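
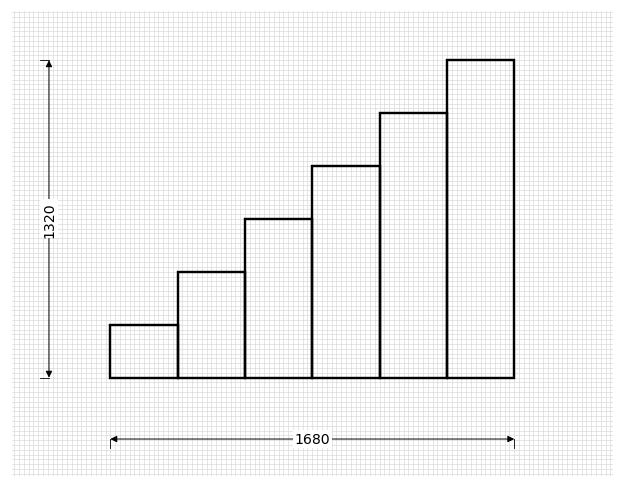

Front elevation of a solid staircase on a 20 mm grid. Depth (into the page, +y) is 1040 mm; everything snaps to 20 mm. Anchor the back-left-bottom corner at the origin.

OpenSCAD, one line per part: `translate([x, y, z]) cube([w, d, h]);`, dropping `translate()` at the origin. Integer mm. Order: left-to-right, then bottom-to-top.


cube([280, 1040, 220]);
translate([280, 0, 0]) cube([280, 1040, 440]);
translate([560, 0, 0]) cube([280, 1040, 660]);
translate([840, 0, 0]) cube([280, 1040, 880]);
translate([1120, 0, 0]) cube([280, 1040, 1100]);
translate([1400, 0, 0]) cube([280, 1040, 1320]);


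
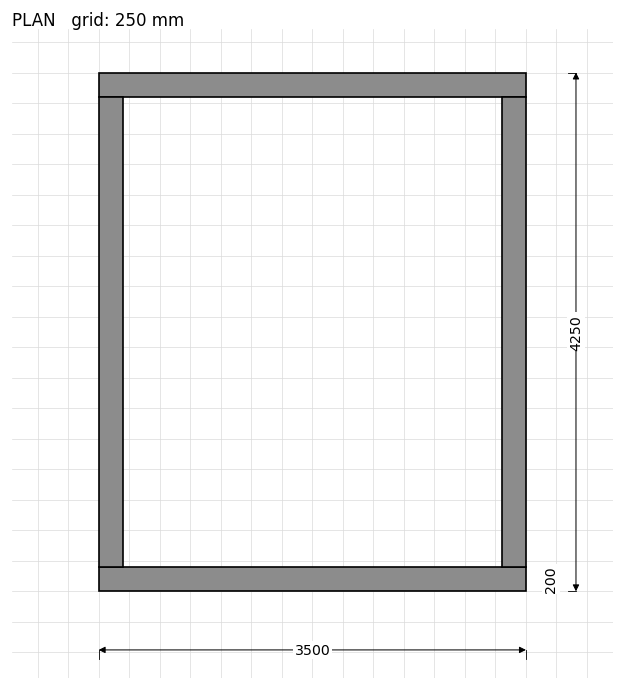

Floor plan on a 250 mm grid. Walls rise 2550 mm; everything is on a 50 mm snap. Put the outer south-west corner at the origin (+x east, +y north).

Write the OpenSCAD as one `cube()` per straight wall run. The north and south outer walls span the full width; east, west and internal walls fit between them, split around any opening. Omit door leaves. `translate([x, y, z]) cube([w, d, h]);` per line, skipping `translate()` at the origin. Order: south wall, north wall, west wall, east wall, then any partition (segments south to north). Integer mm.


cube([3500, 200, 2550]);
translate([0, 4050, 0]) cube([3500, 200, 2550]);
translate([0, 200, 0]) cube([200, 3850, 2550]);
translate([3300, 200, 0]) cube([200, 3850, 2550]);


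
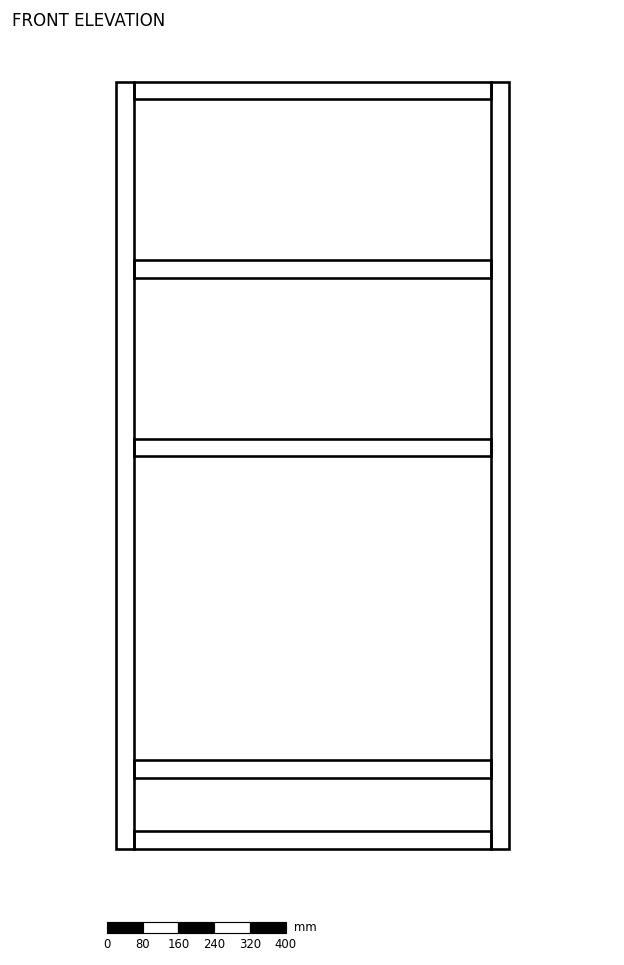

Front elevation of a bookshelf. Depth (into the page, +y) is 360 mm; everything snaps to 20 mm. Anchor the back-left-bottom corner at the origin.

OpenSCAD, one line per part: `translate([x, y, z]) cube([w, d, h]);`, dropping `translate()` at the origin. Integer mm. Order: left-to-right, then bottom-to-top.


cube([40, 360, 1720]);
translate([40, 0, 0]) cube([800, 360, 40]);
translate([40, 0, 160]) cube([800, 360, 40]);
translate([40, 0, 880]) cube([800, 360, 40]);
translate([40, 0, 1280]) cube([800, 360, 40]);
translate([40, 0, 1680]) cube([800, 360, 40]);
translate([840, 0, 0]) cube([40, 360, 1720]);


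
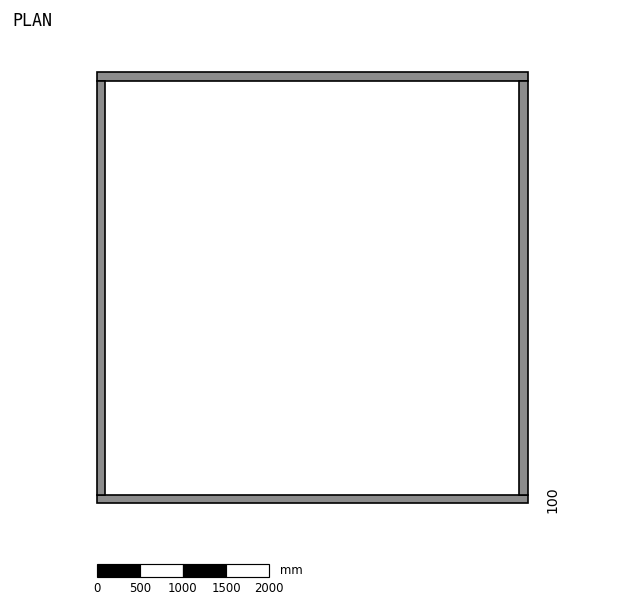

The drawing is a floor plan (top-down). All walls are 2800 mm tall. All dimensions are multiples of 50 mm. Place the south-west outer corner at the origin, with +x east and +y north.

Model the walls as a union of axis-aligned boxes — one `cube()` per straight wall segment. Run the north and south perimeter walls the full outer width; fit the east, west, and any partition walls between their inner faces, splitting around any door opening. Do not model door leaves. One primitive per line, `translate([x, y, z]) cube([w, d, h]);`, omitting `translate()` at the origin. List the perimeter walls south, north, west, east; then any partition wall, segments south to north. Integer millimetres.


cube([5000, 100, 2800]);
translate([0, 4900, 0]) cube([5000, 100, 2800]);
translate([0, 100, 0]) cube([100, 4800, 2800]);
translate([4900, 100, 0]) cube([100, 4800, 2800]);


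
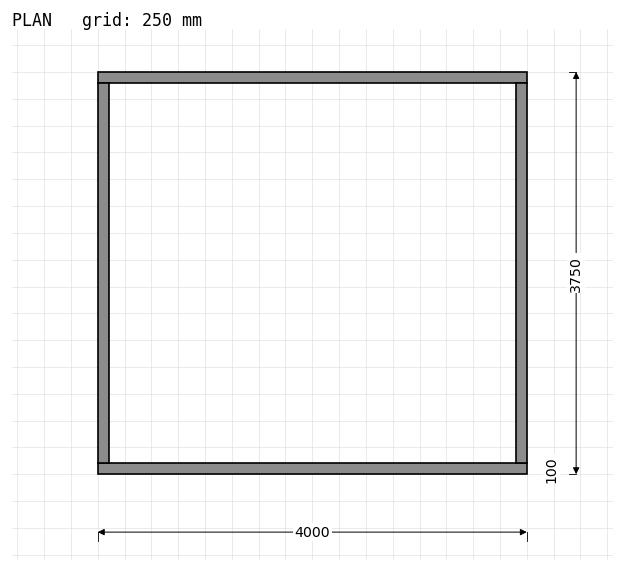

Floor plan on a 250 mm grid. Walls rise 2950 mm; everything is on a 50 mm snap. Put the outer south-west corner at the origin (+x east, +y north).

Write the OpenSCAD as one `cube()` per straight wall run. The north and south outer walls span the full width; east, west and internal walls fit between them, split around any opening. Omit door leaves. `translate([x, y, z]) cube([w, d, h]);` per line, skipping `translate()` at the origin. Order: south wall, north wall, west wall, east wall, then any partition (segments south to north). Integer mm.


cube([4000, 100, 2950]);
translate([0, 3650, 0]) cube([4000, 100, 2950]);
translate([0, 100, 0]) cube([100, 3550, 2950]);
translate([3900, 100, 0]) cube([100, 3550, 2950]);


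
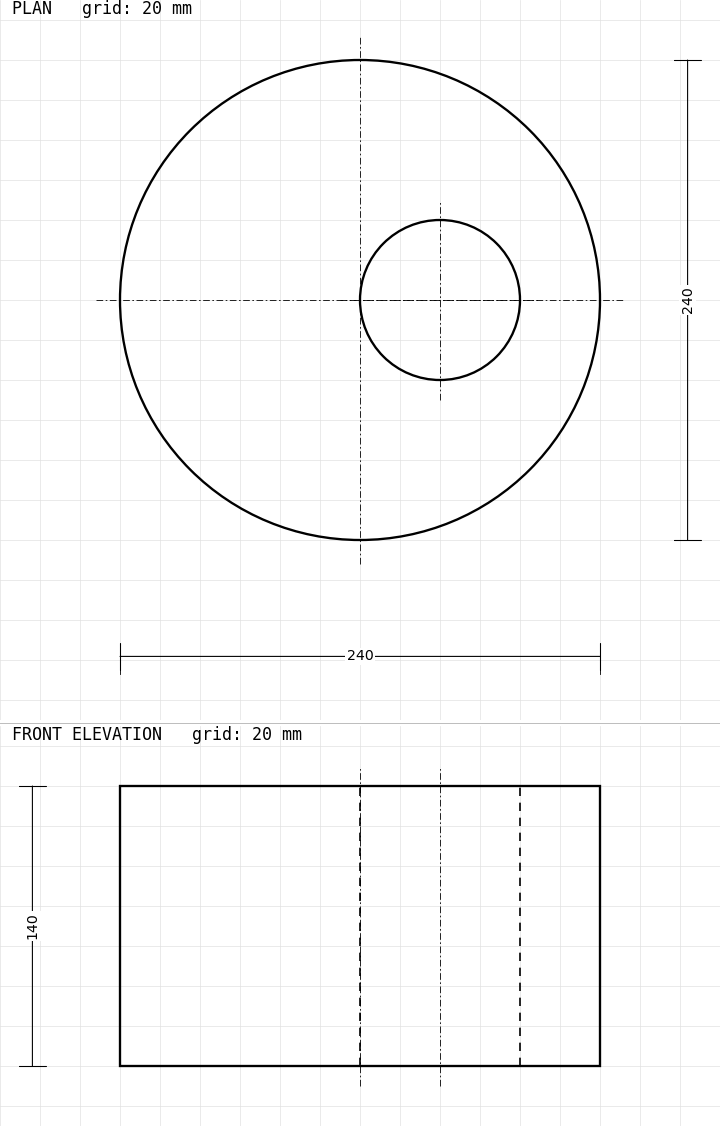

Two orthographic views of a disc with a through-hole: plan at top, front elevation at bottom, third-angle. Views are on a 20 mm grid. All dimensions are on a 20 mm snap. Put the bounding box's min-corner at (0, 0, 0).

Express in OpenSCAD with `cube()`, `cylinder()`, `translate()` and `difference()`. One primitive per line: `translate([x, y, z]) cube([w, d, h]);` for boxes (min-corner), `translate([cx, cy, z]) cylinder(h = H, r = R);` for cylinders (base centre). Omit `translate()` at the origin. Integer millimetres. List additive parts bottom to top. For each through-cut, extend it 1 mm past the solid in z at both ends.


difference() {
  translate([120, 120, 0]) cylinder(h = 140, r = 120);
  translate([160, 120, -1]) cylinder(h = 142, r = 40);
}


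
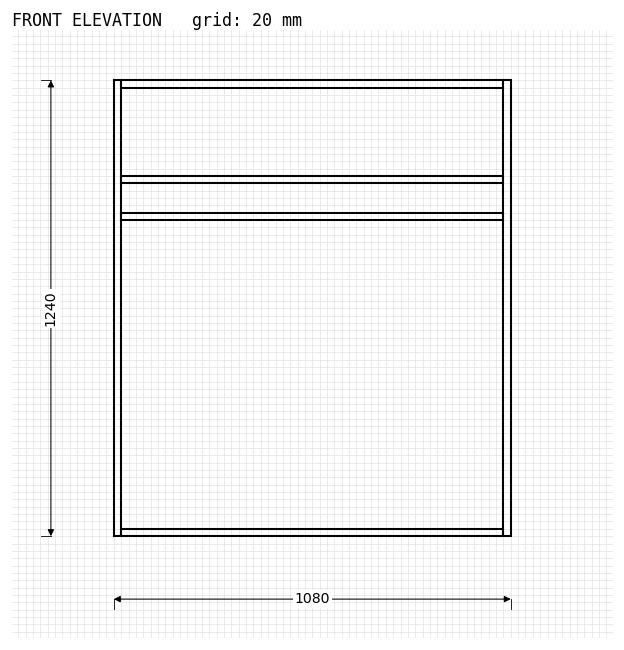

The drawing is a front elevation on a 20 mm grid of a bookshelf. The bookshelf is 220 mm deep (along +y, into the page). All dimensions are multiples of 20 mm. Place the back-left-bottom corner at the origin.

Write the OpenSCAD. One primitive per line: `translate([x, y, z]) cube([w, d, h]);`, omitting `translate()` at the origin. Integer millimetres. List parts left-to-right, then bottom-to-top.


cube([20, 220, 1240]);
translate([20, 0, 0]) cube([1040, 220, 20]);
translate([20, 0, 860]) cube([1040, 220, 20]);
translate([20, 0, 960]) cube([1040, 220, 20]);
translate([20, 0, 1220]) cube([1040, 220, 20]);
translate([1060, 0, 0]) cube([20, 220, 1240]);


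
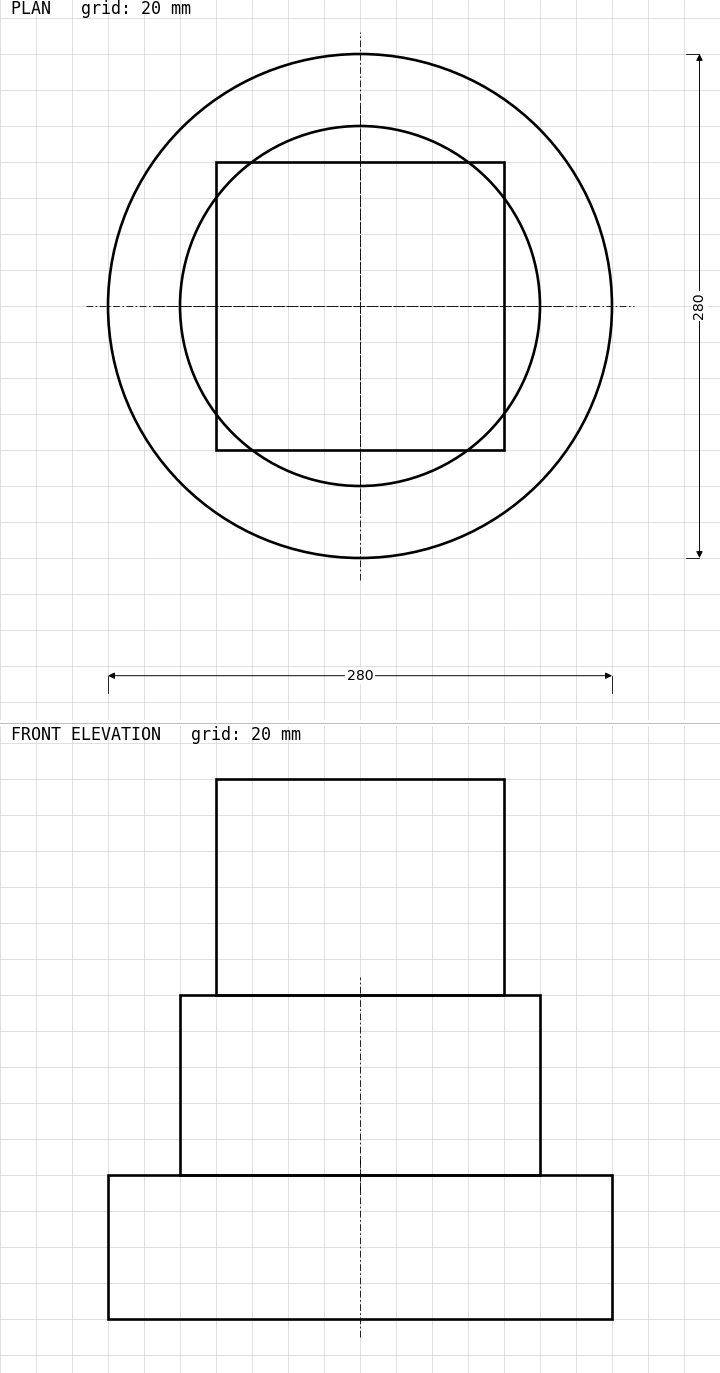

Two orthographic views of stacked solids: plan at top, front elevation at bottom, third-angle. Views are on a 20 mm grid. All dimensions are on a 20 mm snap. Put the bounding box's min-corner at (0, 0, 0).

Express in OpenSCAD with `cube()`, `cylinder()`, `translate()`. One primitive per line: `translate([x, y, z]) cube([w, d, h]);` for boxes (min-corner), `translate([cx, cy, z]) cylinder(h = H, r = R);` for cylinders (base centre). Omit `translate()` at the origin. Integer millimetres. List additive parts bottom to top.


translate([140, 140, 0]) cylinder(h = 80, r = 140);
translate([140, 140, 80]) cylinder(h = 100, r = 100);
translate([60, 60, 180]) cube([160, 160, 120]);


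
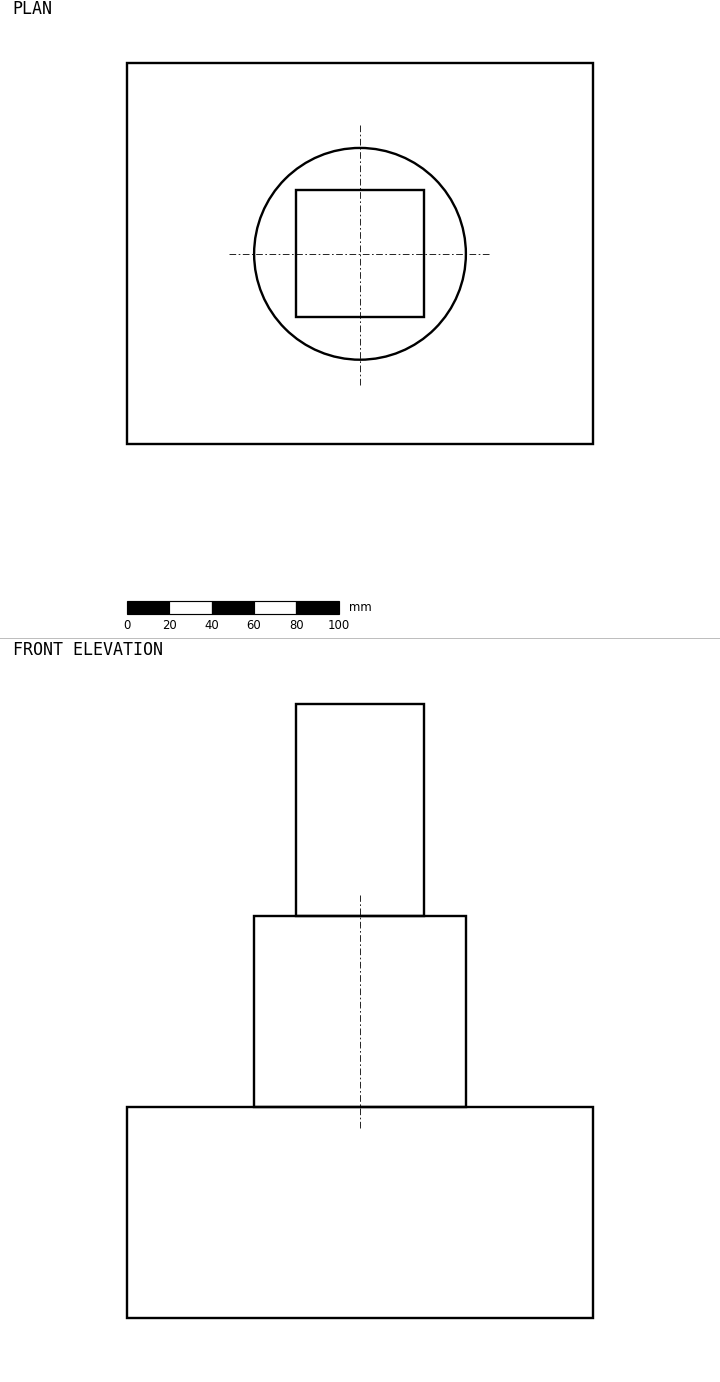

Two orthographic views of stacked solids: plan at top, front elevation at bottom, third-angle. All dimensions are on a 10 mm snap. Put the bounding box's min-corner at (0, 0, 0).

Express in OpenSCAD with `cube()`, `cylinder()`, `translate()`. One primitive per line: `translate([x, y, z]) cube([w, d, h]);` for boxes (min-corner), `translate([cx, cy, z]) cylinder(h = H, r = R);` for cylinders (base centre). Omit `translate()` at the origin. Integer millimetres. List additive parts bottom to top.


cube([220, 180, 100]);
translate([110, 90, 100]) cylinder(h = 90, r = 50);
translate([80, 60, 190]) cube([60, 60, 100]);


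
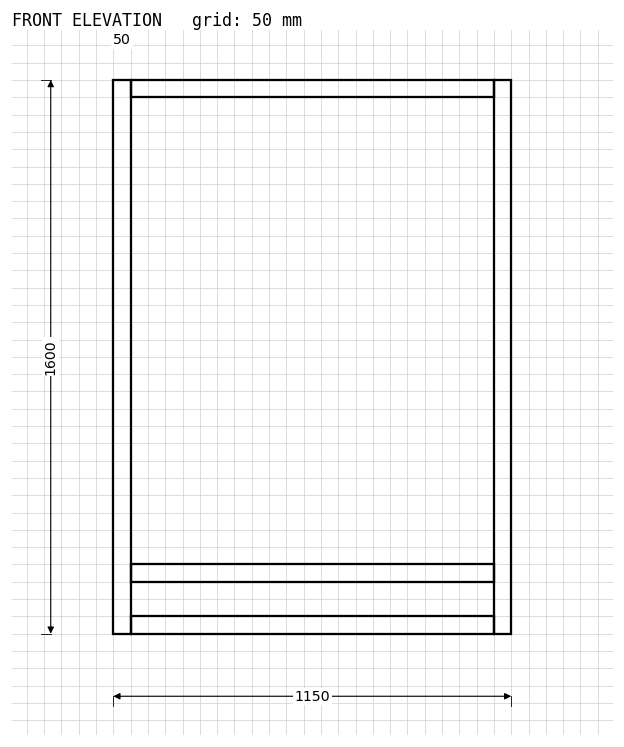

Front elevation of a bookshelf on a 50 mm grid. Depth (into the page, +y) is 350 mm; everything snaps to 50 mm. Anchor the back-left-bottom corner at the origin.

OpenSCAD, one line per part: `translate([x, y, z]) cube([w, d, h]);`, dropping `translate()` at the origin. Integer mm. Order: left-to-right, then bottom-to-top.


cube([50, 350, 1600]);
translate([50, 0, 0]) cube([1050, 350, 50]);
translate([50, 0, 150]) cube([1050, 350, 50]);
translate([50, 0, 1550]) cube([1050, 350, 50]);
translate([1100, 0, 0]) cube([50, 350, 1600]);


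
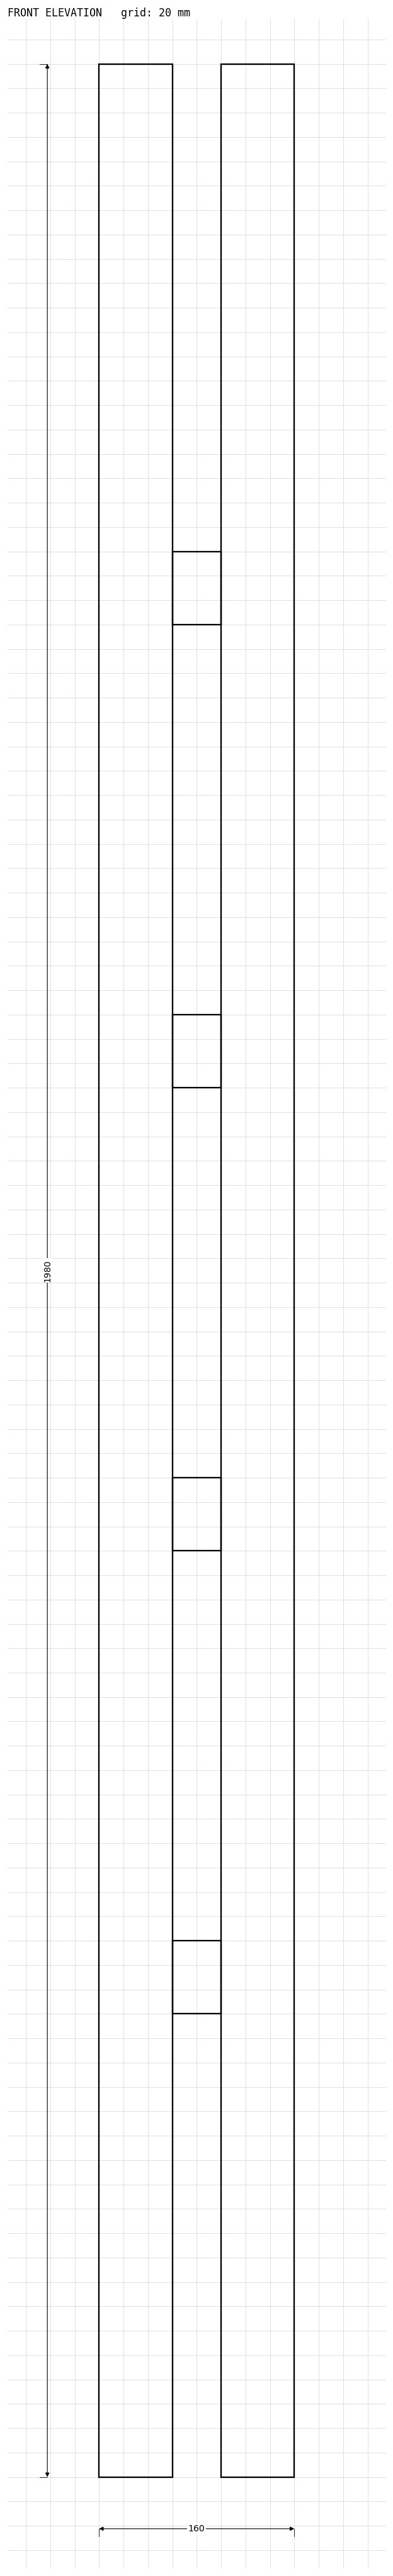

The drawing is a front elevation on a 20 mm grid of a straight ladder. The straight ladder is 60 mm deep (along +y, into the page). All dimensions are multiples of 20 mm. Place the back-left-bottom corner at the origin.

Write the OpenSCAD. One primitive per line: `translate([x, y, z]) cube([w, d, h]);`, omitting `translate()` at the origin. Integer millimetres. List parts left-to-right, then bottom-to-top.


cube([60, 60, 1980]);
translate([60, 0, 380]) cube([40, 60, 60]);
translate([60, 0, 760]) cube([40, 60, 60]);
translate([60, 0, 1140]) cube([40, 60, 60]);
translate([60, 0, 1520]) cube([40, 60, 60]);
translate([100, 0, 0]) cube([60, 60, 1980]);


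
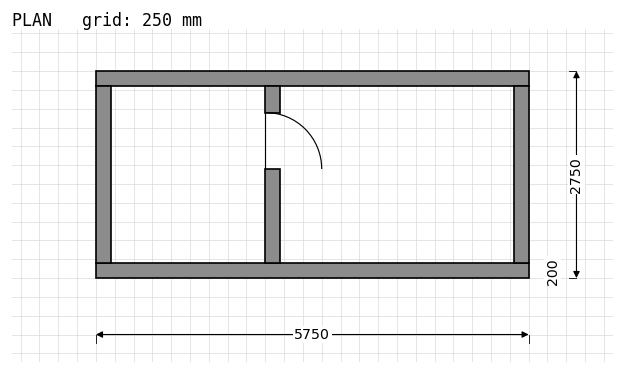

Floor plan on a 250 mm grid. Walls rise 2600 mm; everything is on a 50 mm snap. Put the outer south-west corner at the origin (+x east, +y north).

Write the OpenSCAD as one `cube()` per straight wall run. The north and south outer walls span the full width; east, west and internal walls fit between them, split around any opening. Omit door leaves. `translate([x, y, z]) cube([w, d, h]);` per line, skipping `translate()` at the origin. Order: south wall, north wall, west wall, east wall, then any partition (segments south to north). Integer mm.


cube([5750, 200, 2600]);
translate([0, 2550, 0]) cube([5750, 200, 2600]);
translate([0, 200, 0]) cube([200, 2350, 2600]);
translate([5550, 200, 0]) cube([200, 2350, 2600]);
translate([2250, 200, 0]) cube([200, 1250, 2600]);
translate([2250, 2200, 0]) cube([200, 350, 2600]);


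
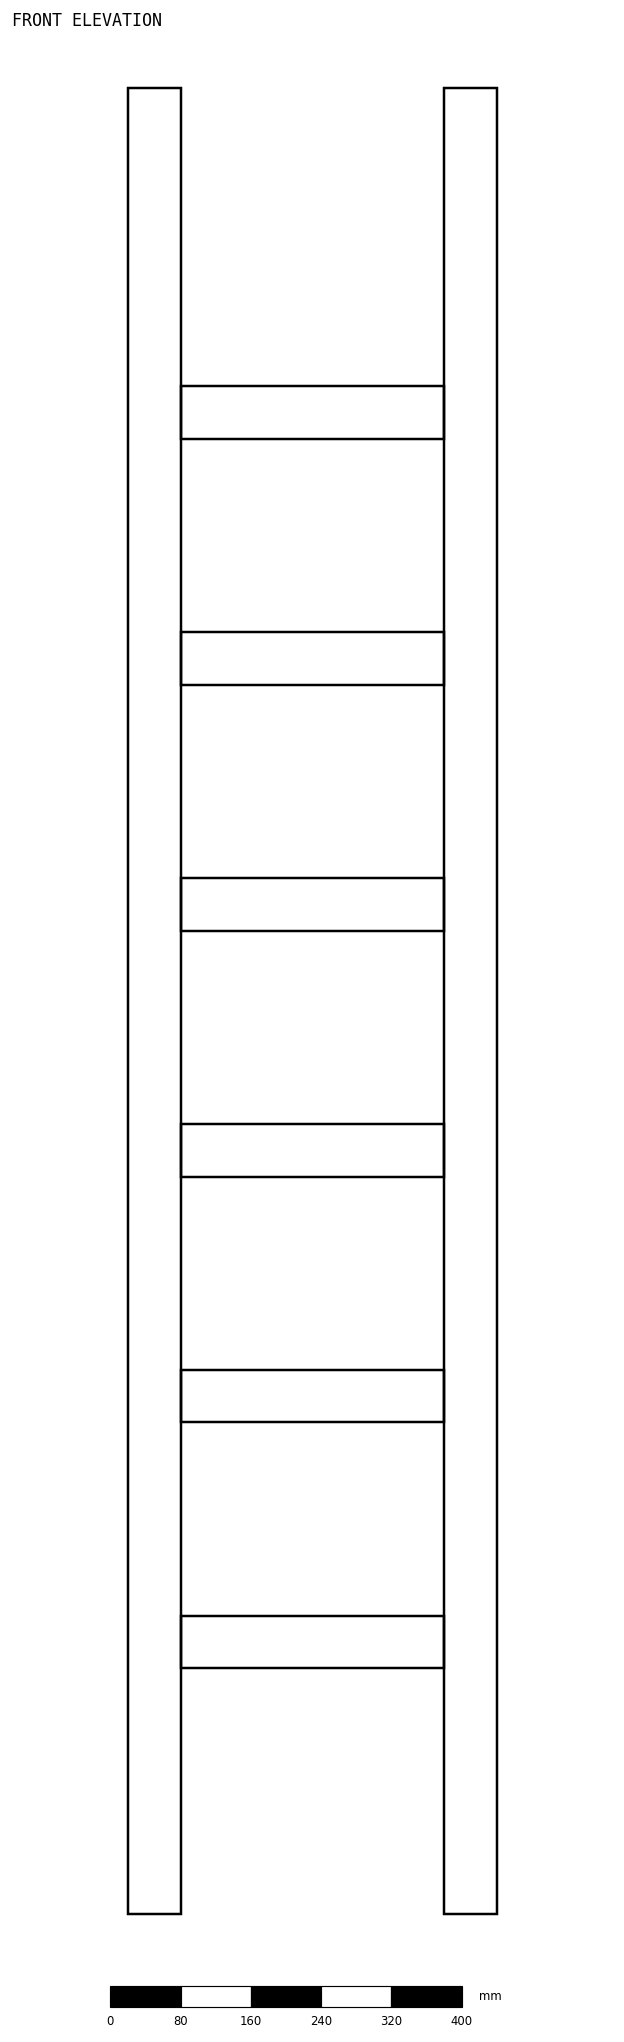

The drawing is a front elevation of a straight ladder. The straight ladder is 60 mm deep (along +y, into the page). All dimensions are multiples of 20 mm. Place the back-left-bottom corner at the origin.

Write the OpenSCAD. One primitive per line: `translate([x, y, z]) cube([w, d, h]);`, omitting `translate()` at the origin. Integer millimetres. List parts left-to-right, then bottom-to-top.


cube([60, 60, 2080]);
translate([60, 0, 280]) cube([300, 60, 60]);
translate([60, 0, 560]) cube([300, 60, 60]);
translate([60, 0, 840]) cube([300, 60, 60]);
translate([60, 0, 1120]) cube([300, 60, 60]);
translate([60, 0, 1400]) cube([300, 60, 60]);
translate([60, 0, 1680]) cube([300, 60, 60]);
translate([360, 0, 0]) cube([60, 60, 2080]);


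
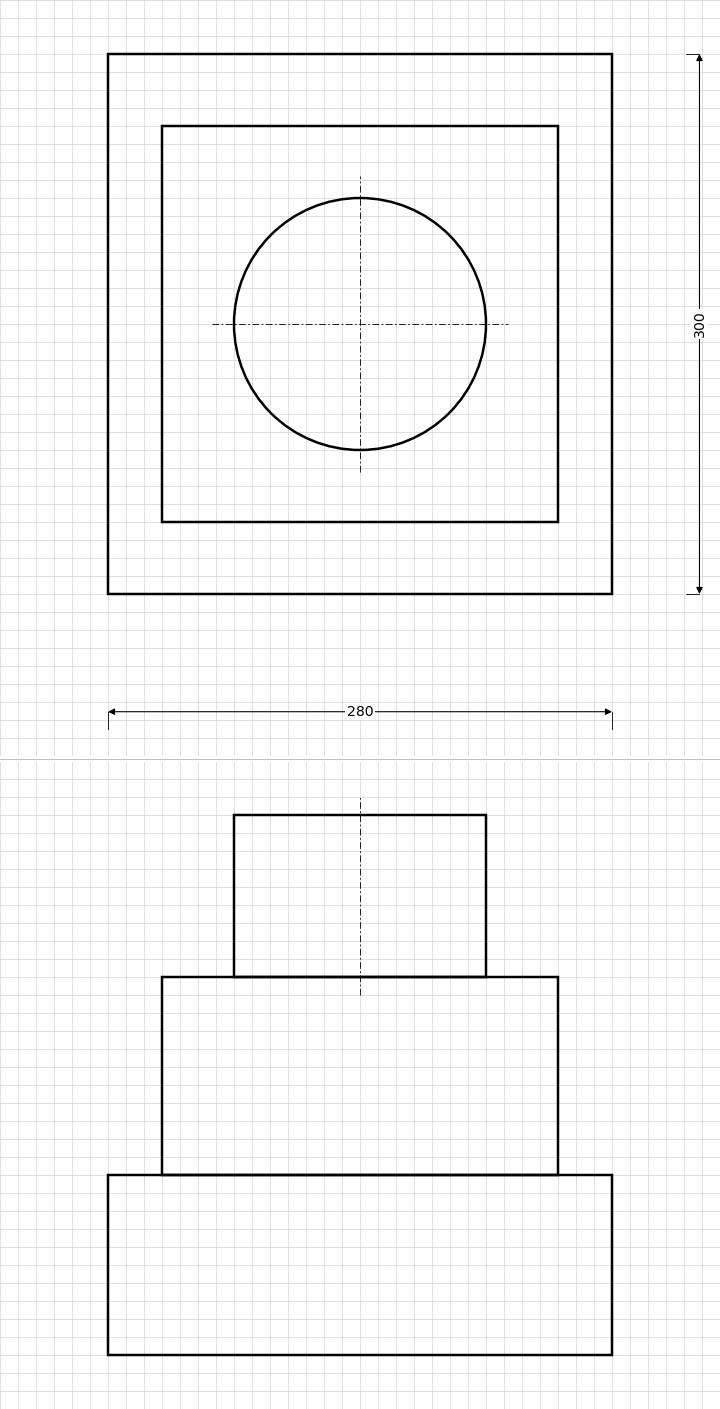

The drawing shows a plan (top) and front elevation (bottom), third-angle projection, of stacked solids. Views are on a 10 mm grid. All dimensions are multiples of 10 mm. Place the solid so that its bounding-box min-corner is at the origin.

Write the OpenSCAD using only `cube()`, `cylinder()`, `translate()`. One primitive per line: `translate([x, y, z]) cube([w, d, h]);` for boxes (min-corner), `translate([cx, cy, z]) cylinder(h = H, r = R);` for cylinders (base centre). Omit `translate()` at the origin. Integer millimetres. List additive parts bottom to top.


cube([280, 300, 100]);
translate([30, 40, 100]) cube([220, 220, 110]);
translate([140, 150, 210]) cylinder(h = 90, r = 70);


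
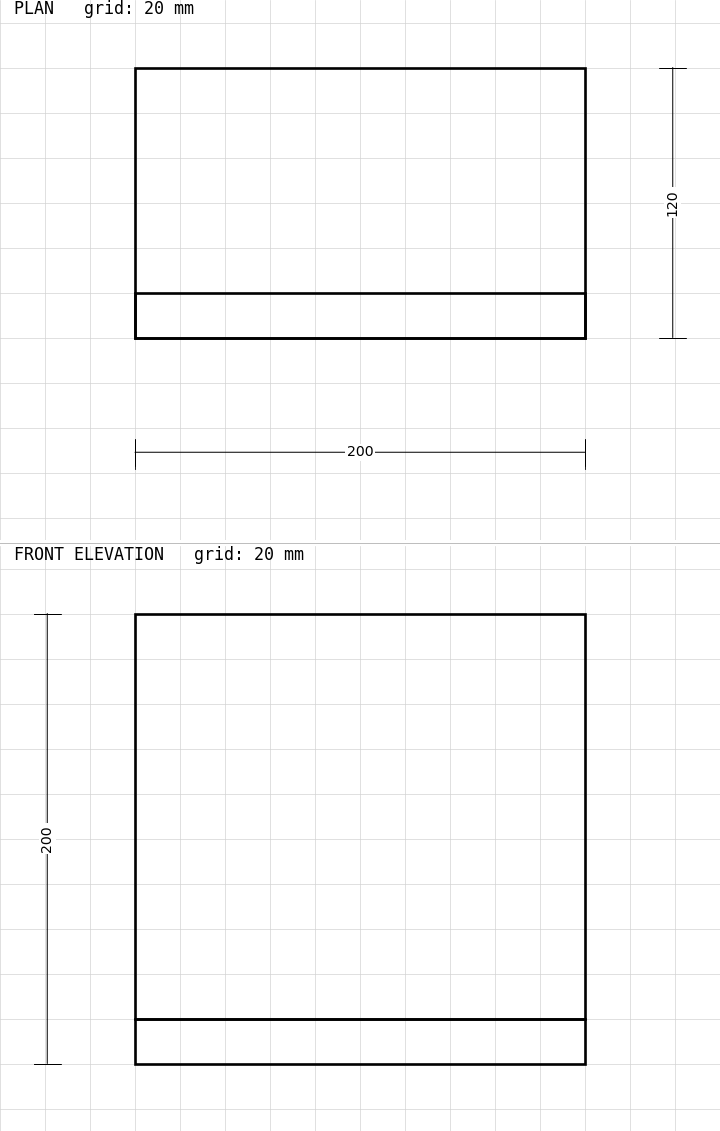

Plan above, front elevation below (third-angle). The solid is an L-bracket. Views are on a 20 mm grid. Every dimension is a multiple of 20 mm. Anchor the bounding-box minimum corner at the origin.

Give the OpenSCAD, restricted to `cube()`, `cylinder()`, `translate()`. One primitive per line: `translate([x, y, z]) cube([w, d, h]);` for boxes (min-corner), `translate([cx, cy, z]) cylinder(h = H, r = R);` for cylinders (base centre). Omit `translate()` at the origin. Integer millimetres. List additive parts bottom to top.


cube([200, 120, 20]);
translate([0, 0, 20]) cube([200, 20, 180]);


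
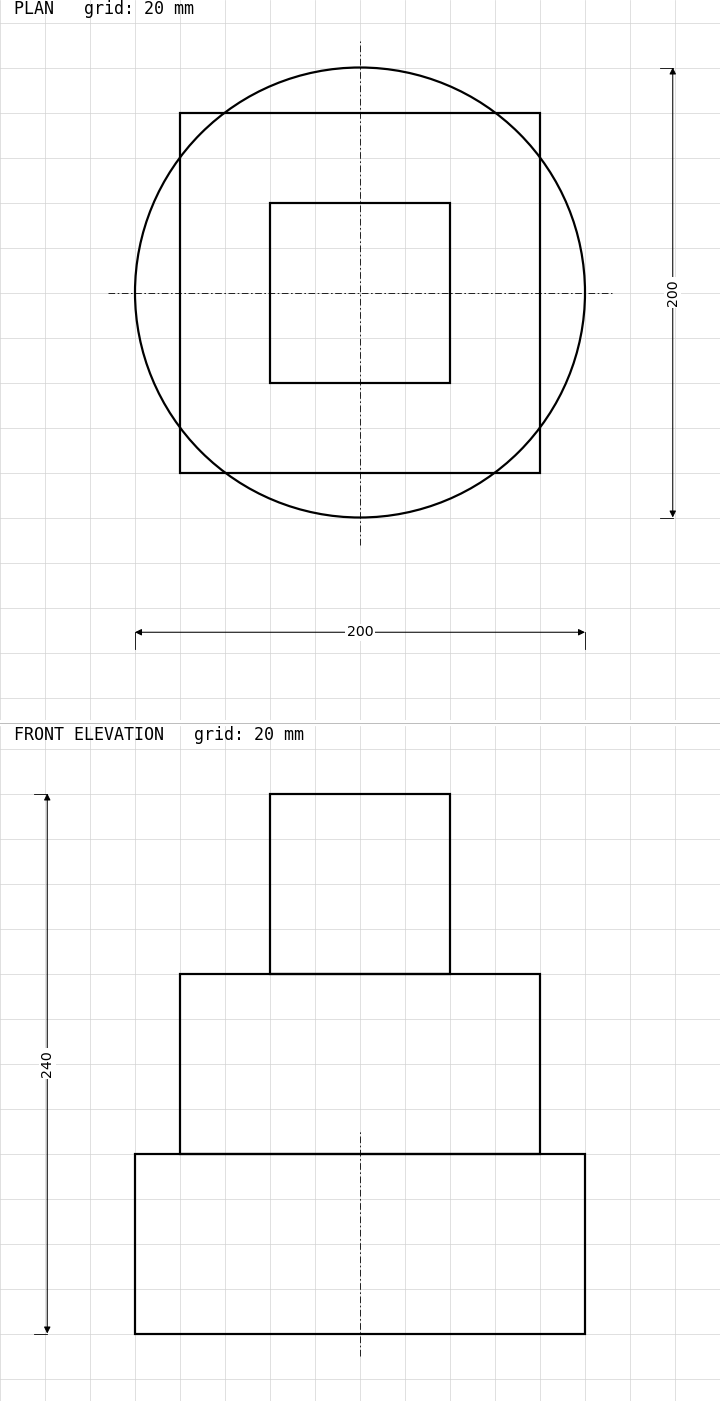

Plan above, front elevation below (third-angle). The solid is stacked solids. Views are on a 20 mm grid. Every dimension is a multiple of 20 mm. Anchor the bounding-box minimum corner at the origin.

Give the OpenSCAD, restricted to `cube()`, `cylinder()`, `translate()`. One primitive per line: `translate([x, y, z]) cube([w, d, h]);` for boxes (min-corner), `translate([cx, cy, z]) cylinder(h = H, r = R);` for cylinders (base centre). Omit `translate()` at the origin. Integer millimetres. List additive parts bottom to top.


translate([100, 100, 0]) cylinder(h = 80, r = 100);
translate([20, 20, 80]) cube([160, 160, 80]);
translate([60, 60, 160]) cube([80, 80, 80]);


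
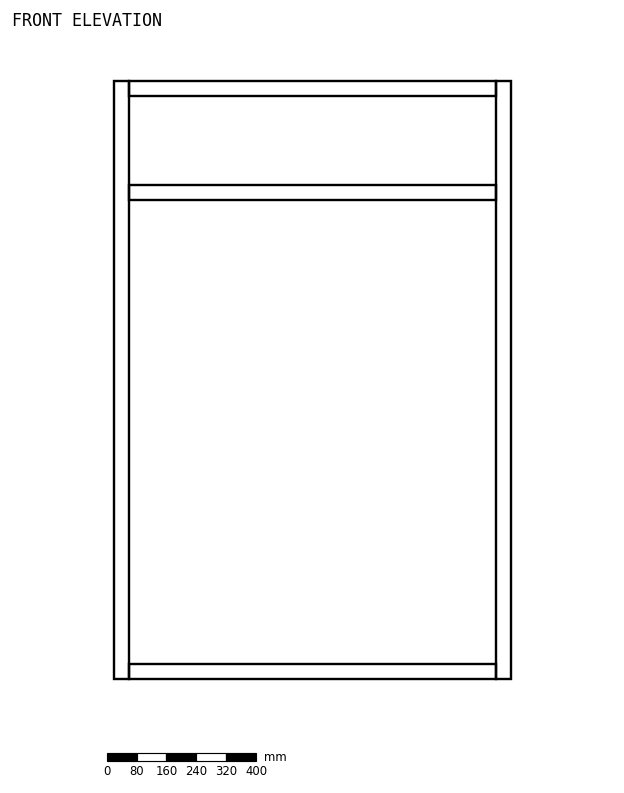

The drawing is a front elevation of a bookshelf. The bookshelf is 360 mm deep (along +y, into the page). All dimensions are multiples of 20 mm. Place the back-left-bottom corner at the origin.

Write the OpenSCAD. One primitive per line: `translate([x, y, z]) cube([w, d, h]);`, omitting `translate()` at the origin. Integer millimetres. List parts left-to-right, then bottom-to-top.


cube([40, 360, 1600]);
translate([40, 0, 0]) cube([980, 360, 40]);
translate([40, 0, 1280]) cube([980, 360, 40]);
translate([40, 0, 1560]) cube([980, 360, 40]);
translate([1020, 0, 0]) cube([40, 360, 1600]);


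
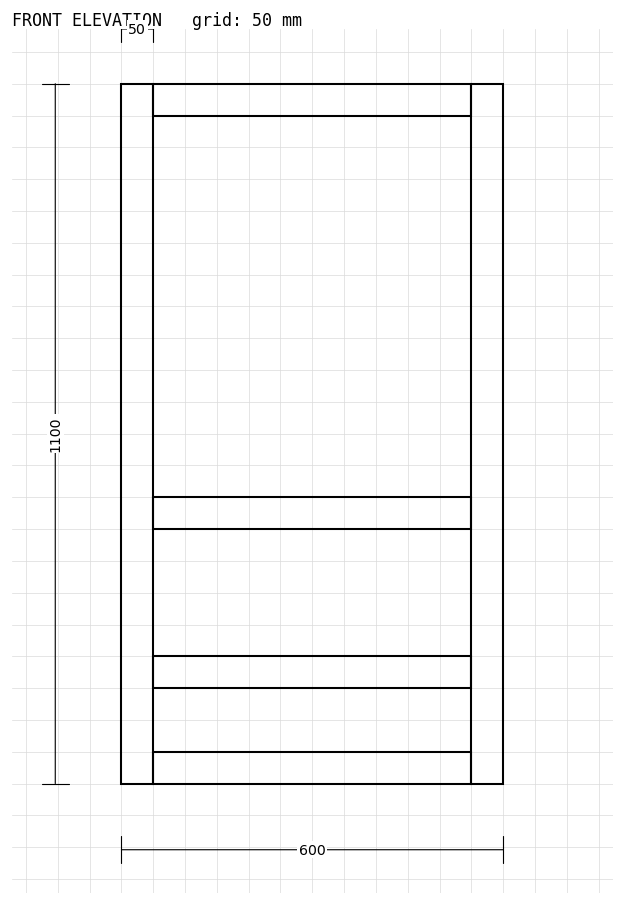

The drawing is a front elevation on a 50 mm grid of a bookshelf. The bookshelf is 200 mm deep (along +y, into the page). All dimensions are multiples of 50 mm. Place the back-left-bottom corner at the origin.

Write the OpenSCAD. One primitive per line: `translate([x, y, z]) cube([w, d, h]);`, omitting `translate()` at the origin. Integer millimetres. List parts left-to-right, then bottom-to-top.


cube([50, 200, 1100]);
translate([50, 0, 0]) cube([500, 200, 50]);
translate([50, 0, 150]) cube([500, 200, 50]);
translate([50, 0, 400]) cube([500, 200, 50]);
translate([50, 0, 1050]) cube([500, 200, 50]);
translate([550, 0, 0]) cube([50, 200, 1100]);


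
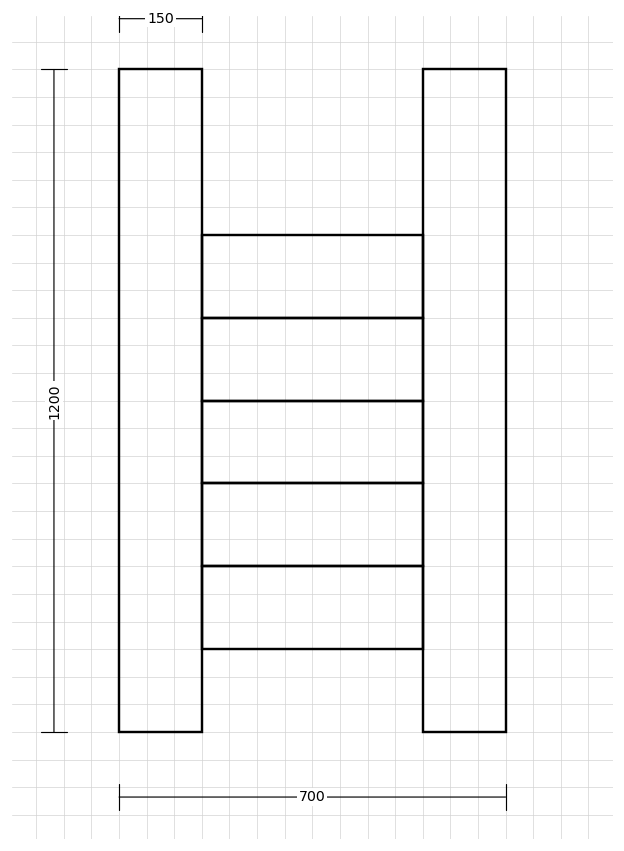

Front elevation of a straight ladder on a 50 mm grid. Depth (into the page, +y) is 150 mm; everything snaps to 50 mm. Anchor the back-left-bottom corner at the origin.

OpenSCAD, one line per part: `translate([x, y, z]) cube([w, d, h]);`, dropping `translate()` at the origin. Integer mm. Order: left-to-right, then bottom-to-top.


cube([150, 150, 1200]);
translate([150, 0, 150]) cube([400, 150, 150]);
translate([150, 0, 300]) cube([400, 150, 150]);
translate([150, 0, 450]) cube([400, 150, 150]);
translate([150, 0, 600]) cube([400, 150, 150]);
translate([150, 0, 750]) cube([400, 150, 150]);
translate([550, 0, 0]) cube([150, 150, 1200]);


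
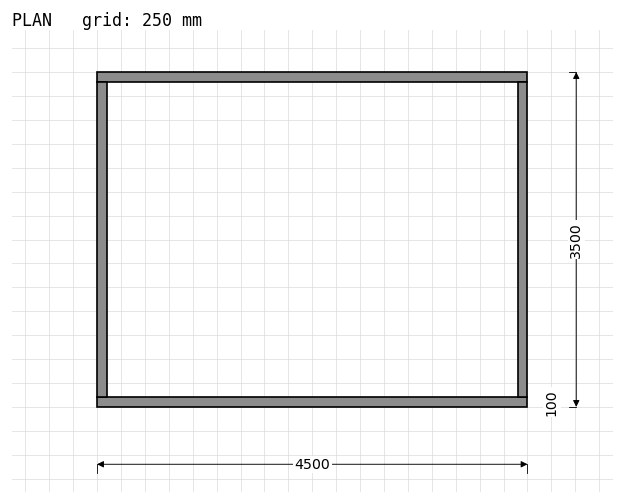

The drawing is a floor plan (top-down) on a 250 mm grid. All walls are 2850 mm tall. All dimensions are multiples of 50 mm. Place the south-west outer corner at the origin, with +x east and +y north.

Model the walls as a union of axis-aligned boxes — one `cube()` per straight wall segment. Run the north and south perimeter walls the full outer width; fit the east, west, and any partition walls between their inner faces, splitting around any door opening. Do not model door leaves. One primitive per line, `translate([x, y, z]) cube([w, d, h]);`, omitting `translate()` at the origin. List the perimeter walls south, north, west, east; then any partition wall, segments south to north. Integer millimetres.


cube([4500, 100, 2850]);
translate([0, 3400, 0]) cube([4500, 100, 2850]);
translate([0, 100, 0]) cube([100, 3300, 2850]);
translate([4400, 100, 0]) cube([100, 3300, 2850]);


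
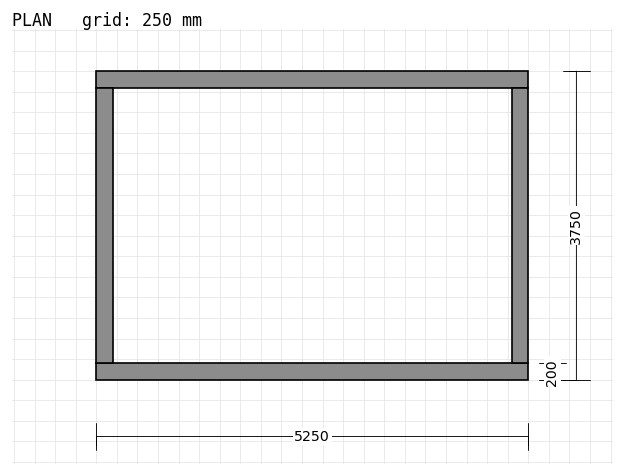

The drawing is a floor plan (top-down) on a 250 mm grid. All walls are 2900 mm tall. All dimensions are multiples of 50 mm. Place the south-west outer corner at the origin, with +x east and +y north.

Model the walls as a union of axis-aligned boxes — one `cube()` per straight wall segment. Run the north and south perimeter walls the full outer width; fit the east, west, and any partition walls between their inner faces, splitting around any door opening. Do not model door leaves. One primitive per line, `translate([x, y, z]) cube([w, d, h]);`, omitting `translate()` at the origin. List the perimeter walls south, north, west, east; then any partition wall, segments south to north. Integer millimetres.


cube([5250, 200, 2900]);
translate([0, 3550, 0]) cube([5250, 200, 2900]);
translate([0, 200, 0]) cube([200, 3350, 2900]);
translate([5050, 200, 0]) cube([200, 3350, 2900]);


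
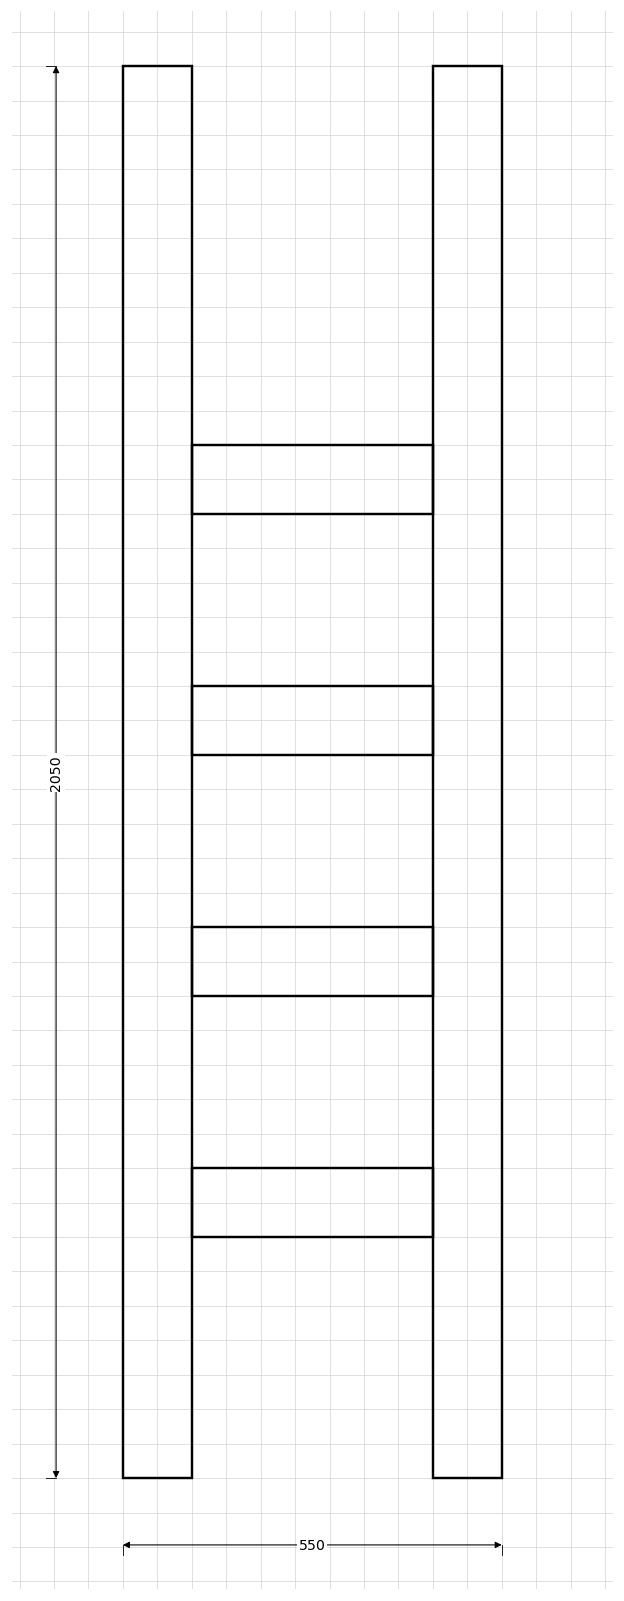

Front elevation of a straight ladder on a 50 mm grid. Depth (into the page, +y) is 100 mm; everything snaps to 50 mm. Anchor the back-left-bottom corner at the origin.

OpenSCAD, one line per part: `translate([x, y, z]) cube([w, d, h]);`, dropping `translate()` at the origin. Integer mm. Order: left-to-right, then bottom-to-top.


cube([100, 100, 2050]);
translate([100, 0, 350]) cube([350, 100, 100]);
translate([100, 0, 700]) cube([350, 100, 100]);
translate([100, 0, 1050]) cube([350, 100, 100]);
translate([100, 0, 1400]) cube([350, 100, 100]);
translate([450, 0, 0]) cube([100, 100, 2050]);


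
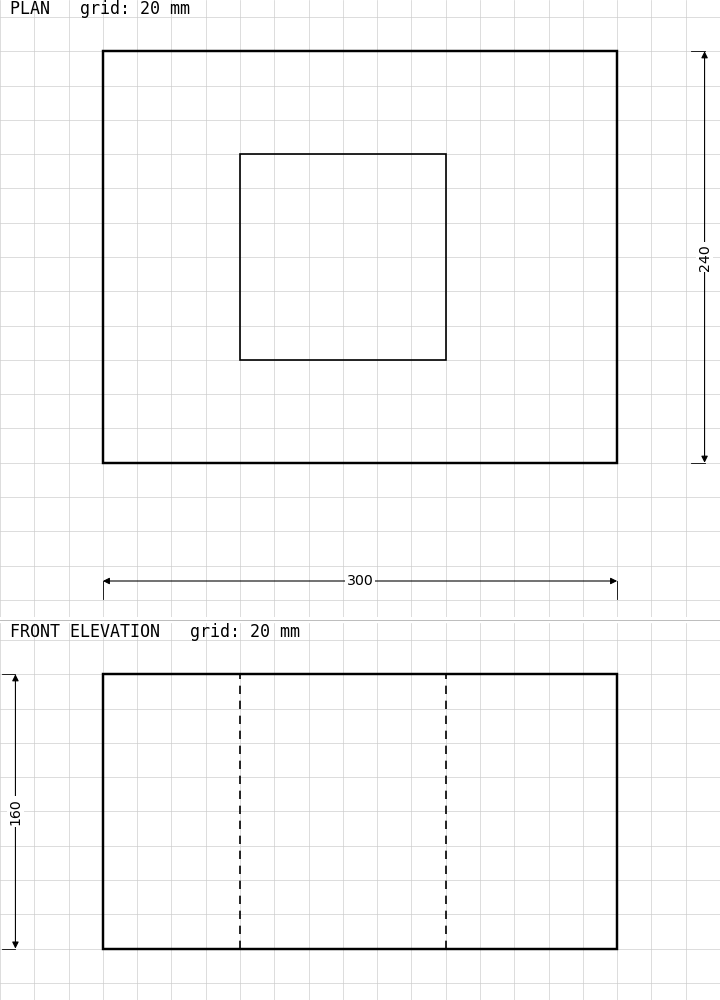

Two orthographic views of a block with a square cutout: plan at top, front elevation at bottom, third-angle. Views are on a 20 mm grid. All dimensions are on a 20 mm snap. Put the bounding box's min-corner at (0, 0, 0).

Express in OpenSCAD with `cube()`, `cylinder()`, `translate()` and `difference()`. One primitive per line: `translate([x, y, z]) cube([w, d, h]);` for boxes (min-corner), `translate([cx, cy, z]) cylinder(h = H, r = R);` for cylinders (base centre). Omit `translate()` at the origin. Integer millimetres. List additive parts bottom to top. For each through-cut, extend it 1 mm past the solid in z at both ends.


difference() {
  cube([300, 240, 160]);
  translate([80, 60, -1]) cube([120, 120, 162]);
}


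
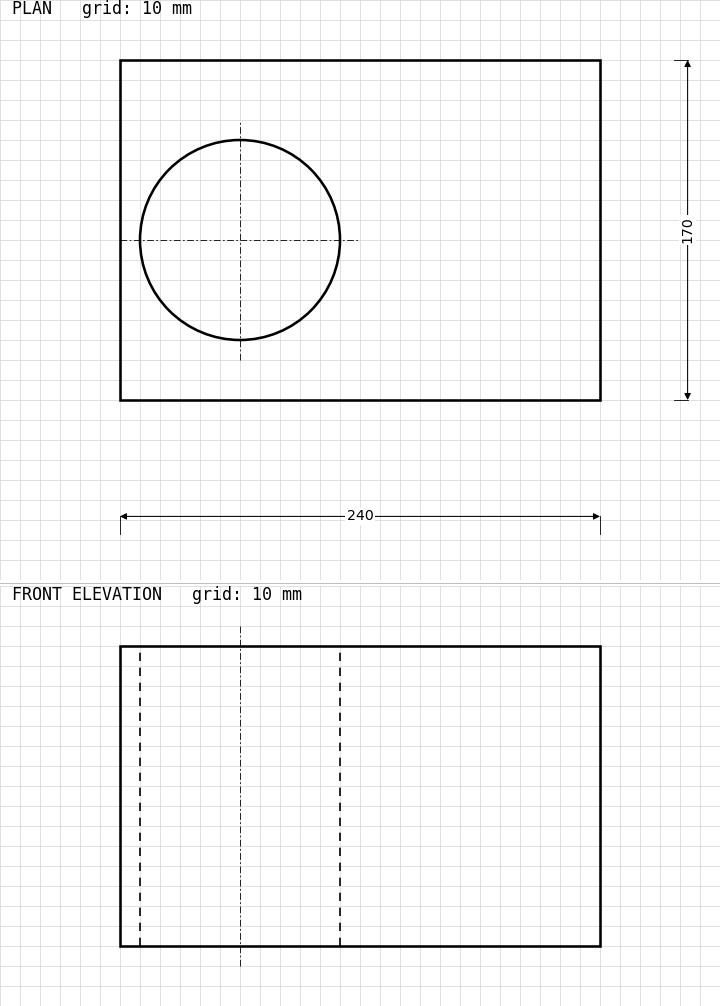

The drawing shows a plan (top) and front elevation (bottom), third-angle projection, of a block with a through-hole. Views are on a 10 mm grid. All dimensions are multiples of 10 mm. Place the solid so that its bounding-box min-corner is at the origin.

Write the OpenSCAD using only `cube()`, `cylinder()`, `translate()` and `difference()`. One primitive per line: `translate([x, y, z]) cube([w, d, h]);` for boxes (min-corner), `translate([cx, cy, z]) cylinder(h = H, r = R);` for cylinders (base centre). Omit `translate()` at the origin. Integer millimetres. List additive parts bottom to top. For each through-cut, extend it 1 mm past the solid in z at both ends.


difference() {
  cube([240, 170, 150]);
  translate([60, 80, -1]) cylinder(h = 152, r = 50);
}


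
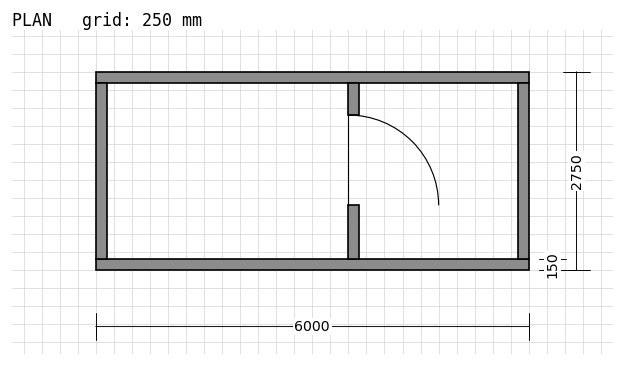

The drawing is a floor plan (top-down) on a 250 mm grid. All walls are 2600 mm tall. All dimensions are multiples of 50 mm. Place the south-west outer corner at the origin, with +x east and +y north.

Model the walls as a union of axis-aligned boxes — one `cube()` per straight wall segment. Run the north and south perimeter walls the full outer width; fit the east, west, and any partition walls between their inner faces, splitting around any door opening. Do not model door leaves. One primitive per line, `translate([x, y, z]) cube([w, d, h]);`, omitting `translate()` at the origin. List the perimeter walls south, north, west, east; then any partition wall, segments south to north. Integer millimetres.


cube([6000, 150, 2600]);
translate([0, 2600, 0]) cube([6000, 150, 2600]);
translate([0, 150, 0]) cube([150, 2450, 2600]);
translate([5850, 150, 0]) cube([150, 2450, 2600]);
translate([3500, 150, 0]) cube([150, 750, 2600]);
translate([3500, 2150, 0]) cube([150, 450, 2600]);


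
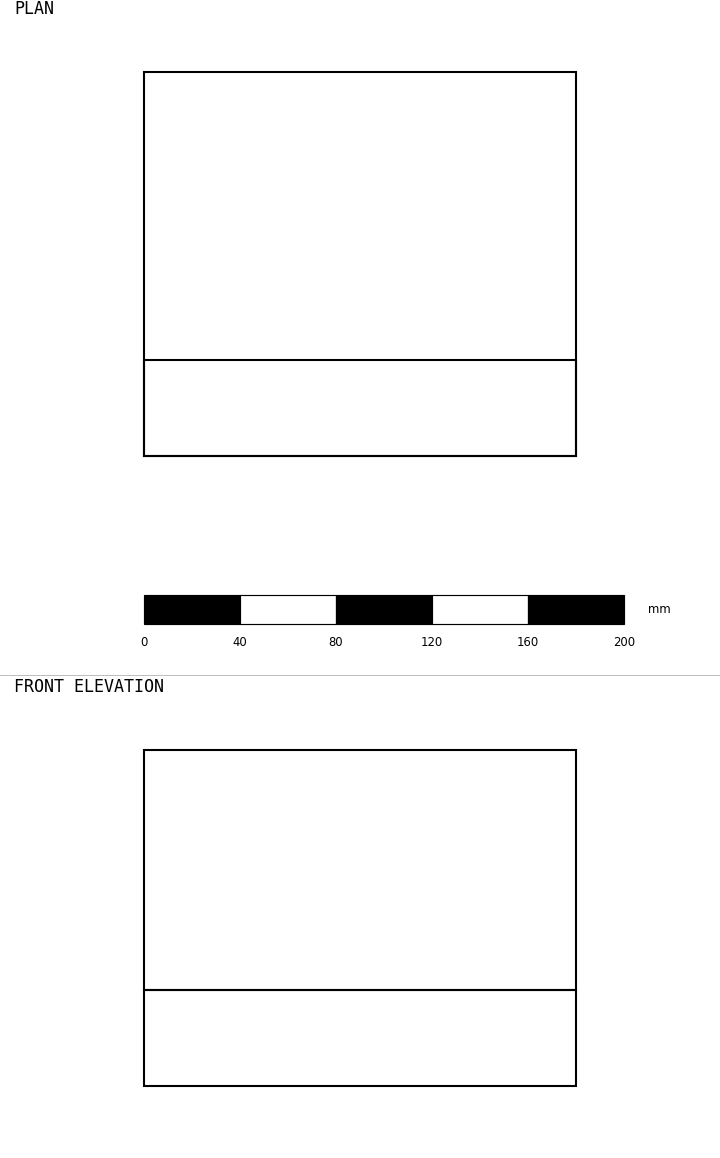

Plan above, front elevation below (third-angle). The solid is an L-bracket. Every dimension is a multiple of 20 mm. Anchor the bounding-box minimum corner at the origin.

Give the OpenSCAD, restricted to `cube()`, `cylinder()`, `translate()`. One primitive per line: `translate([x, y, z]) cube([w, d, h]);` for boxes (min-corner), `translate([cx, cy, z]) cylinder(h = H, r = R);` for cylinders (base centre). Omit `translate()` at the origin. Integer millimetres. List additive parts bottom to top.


cube([180, 160, 40]);
translate([0, 0, 40]) cube([180, 40, 100]);


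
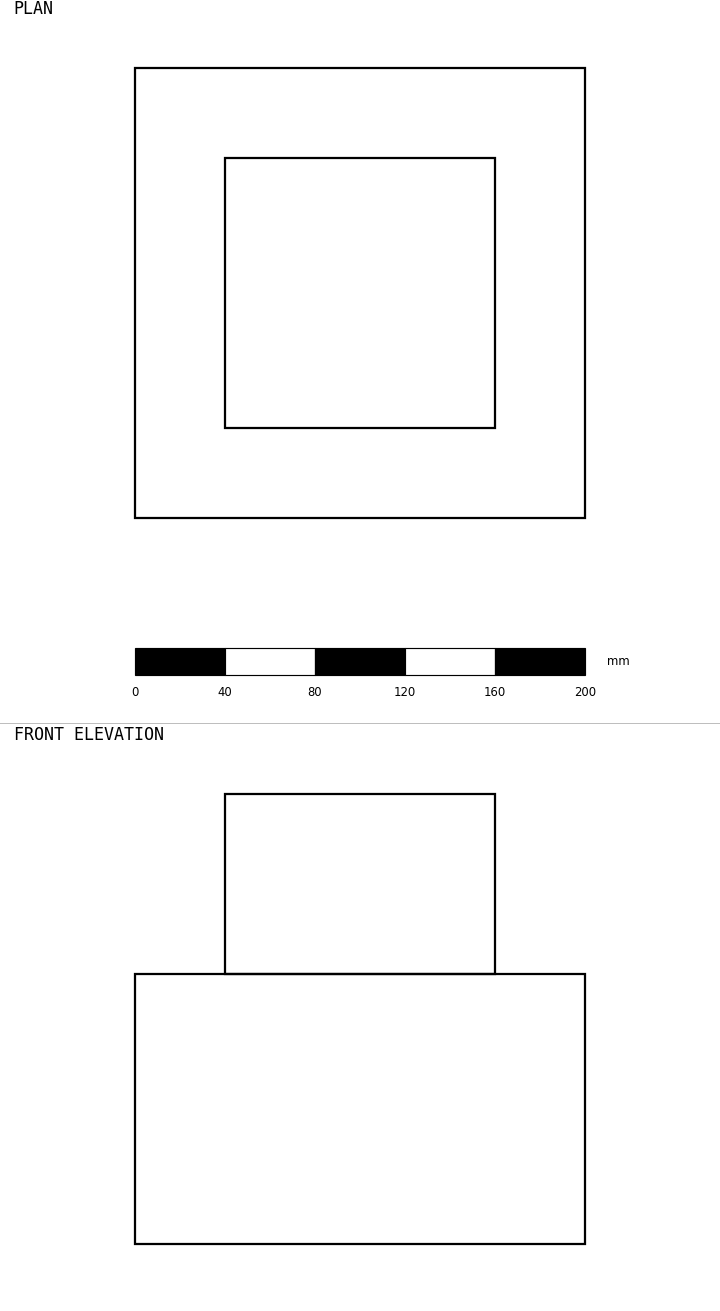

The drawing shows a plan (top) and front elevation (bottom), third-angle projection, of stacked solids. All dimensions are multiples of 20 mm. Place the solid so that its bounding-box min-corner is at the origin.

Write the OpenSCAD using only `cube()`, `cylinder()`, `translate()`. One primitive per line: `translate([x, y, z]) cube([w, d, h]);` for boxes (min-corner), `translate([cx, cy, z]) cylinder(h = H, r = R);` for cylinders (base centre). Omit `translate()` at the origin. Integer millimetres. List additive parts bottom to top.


cube([200, 200, 120]);
translate([40, 40, 120]) cube([120, 120, 80]);


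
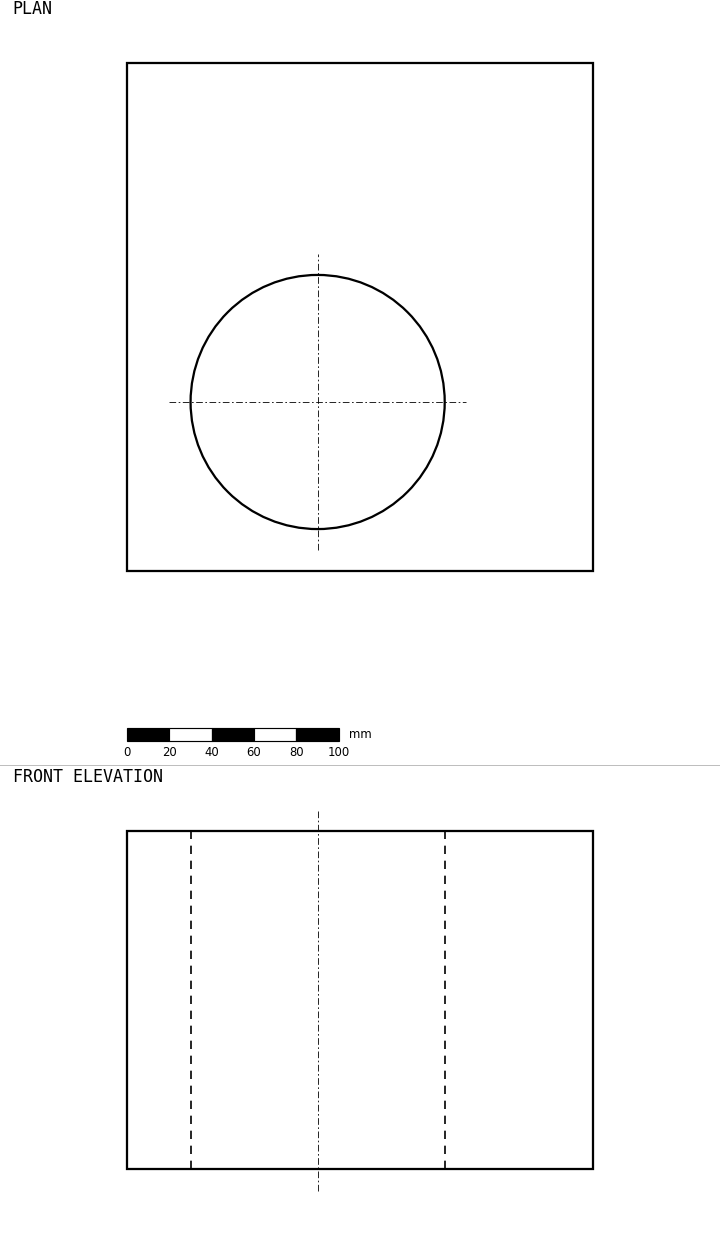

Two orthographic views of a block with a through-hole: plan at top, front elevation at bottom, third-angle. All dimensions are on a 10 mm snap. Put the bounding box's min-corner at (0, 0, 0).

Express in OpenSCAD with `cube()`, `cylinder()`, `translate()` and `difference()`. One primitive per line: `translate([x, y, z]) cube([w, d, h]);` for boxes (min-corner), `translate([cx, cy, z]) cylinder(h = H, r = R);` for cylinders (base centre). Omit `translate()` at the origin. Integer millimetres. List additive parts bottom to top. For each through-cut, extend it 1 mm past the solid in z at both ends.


difference() {
  cube([220, 240, 160]);
  translate([90, 80, -1]) cylinder(h = 162, r = 60);
}


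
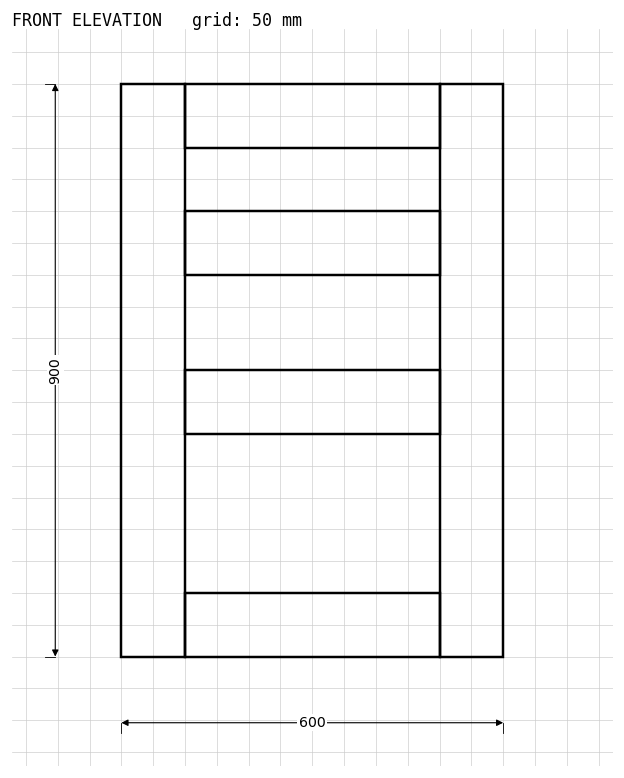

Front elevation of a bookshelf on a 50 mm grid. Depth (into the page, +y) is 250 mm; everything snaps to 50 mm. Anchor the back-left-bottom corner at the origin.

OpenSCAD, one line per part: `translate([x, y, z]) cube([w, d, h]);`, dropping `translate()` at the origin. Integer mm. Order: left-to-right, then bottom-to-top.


cube([100, 250, 900]);
translate([100, 0, 0]) cube([400, 250, 100]);
translate([100, 0, 350]) cube([400, 250, 100]);
translate([100, 0, 600]) cube([400, 250, 100]);
translate([100, 0, 800]) cube([400, 250, 100]);
translate([500, 0, 0]) cube([100, 250, 900]);


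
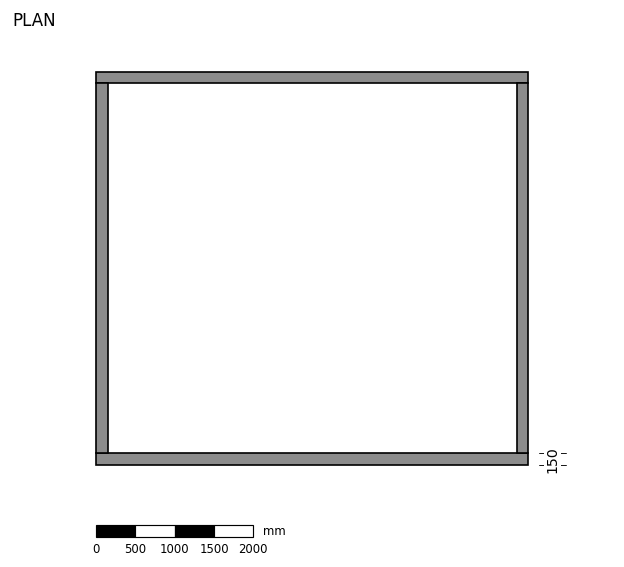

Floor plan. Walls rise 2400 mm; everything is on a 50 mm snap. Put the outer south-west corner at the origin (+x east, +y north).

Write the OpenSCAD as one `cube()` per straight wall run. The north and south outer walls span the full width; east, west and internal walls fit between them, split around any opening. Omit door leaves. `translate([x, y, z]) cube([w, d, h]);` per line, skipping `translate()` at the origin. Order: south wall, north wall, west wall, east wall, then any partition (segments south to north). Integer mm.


cube([5500, 150, 2400]);
translate([0, 4850, 0]) cube([5500, 150, 2400]);
translate([0, 150, 0]) cube([150, 4700, 2400]);
translate([5350, 150, 0]) cube([150, 4700, 2400]);


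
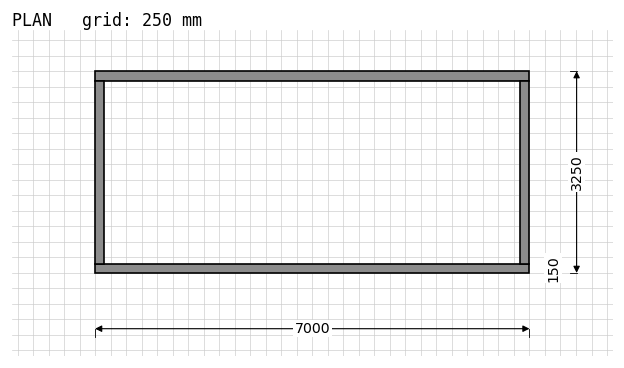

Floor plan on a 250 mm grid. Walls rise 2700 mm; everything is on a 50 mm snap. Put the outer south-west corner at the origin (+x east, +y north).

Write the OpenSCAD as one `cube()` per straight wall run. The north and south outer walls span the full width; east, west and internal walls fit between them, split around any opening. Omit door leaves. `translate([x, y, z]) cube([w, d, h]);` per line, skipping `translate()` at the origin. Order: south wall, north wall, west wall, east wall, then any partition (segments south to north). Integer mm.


cube([7000, 150, 2700]);
translate([0, 3100, 0]) cube([7000, 150, 2700]);
translate([0, 150, 0]) cube([150, 2950, 2700]);
translate([6850, 150, 0]) cube([150, 2950, 2700]);


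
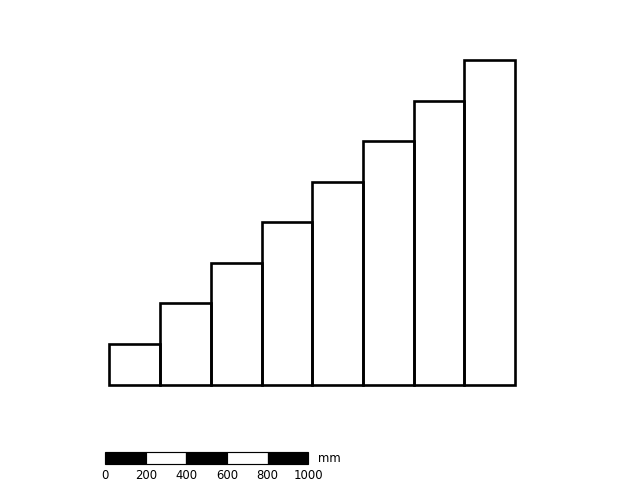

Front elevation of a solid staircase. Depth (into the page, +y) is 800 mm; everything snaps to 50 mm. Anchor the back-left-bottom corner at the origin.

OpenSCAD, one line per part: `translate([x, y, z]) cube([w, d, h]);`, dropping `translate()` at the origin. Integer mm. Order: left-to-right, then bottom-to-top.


cube([250, 800, 200]);
translate([250, 0, 0]) cube([250, 800, 400]);
translate([500, 0, 0]) cube([250, 800, 600]);
translate([750, 0, 0]) cube([250, 800, 800]);
translate([1000, 0, 0]) cube([250, 800, 1000]);
translate([1250, 0, 0]) cube([250, 800, 1200]);
translate([1500, 0, 0]) cube([250, 800, 1400]);
translate([1750, 0, 0]) cube([250, 800, 1600]);


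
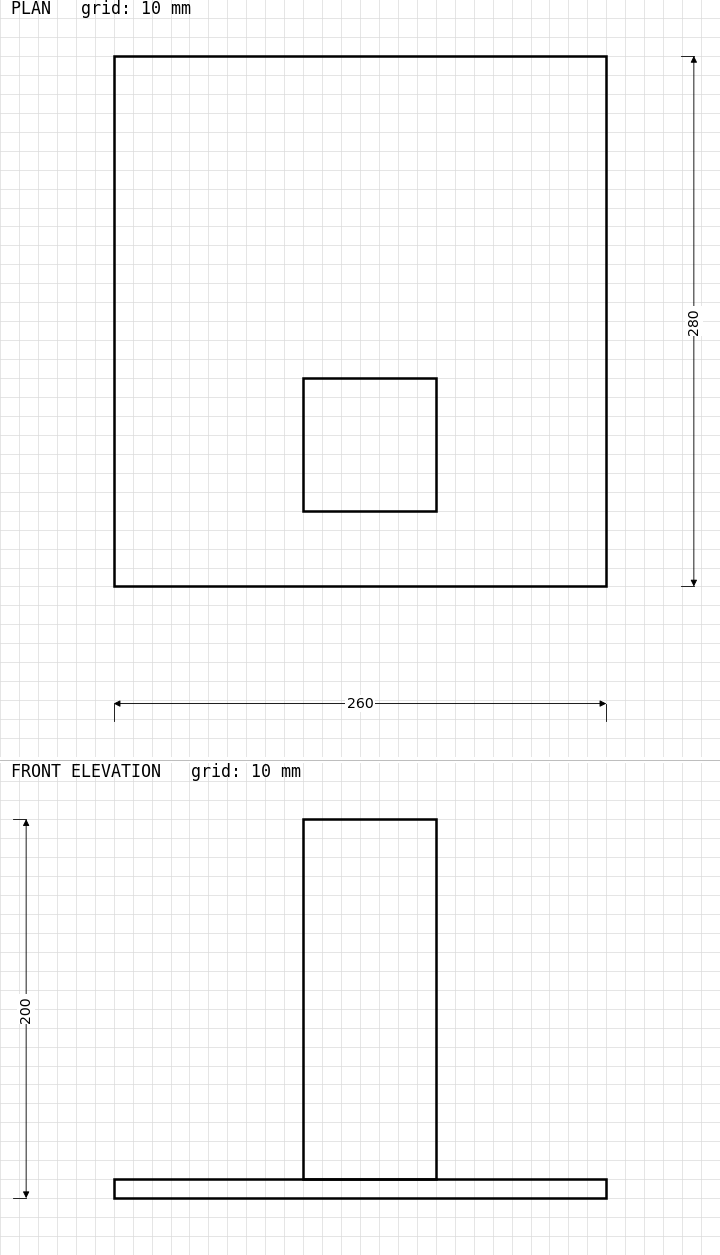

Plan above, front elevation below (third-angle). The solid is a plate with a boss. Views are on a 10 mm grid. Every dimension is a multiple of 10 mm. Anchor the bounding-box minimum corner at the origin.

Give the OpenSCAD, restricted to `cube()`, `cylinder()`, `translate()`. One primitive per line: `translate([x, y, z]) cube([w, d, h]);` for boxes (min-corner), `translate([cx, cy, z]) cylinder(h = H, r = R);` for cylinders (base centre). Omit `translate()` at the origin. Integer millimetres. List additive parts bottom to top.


cube([260, 280, 10]);
translate([100, 40, 10]) cube([70, 70, 190]);


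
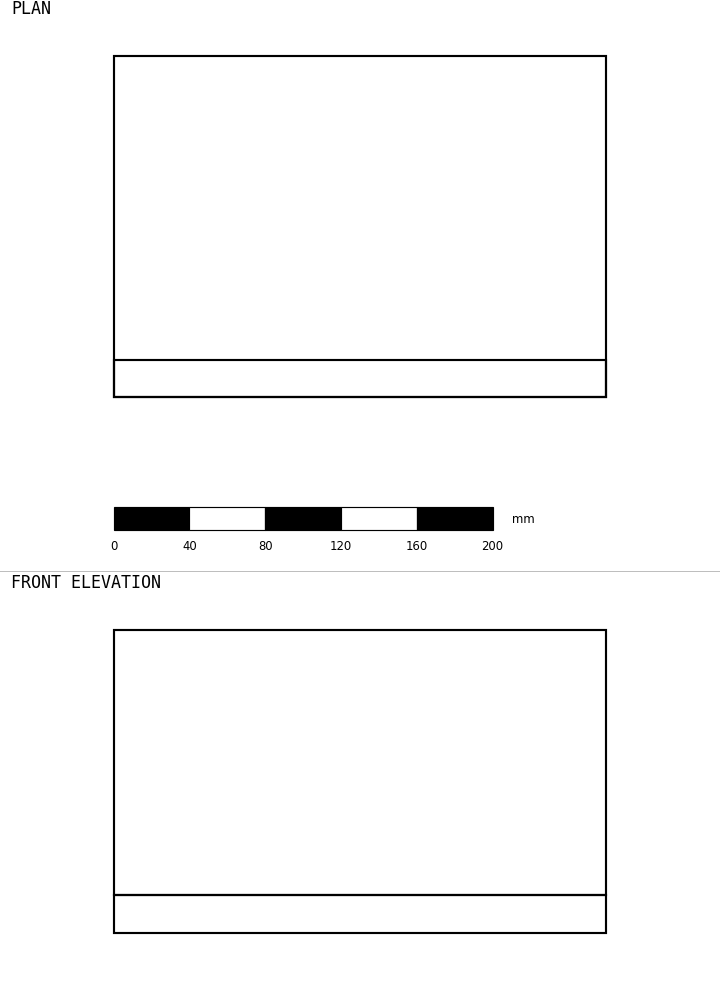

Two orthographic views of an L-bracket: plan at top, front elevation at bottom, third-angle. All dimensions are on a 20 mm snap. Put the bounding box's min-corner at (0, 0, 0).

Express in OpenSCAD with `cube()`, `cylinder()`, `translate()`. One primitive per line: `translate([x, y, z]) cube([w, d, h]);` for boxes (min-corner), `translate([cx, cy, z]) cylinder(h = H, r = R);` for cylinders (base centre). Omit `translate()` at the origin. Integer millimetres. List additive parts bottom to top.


cube([260, 180, 20]);
translate([0, 0, 20]) cube([260, 20, 140]);


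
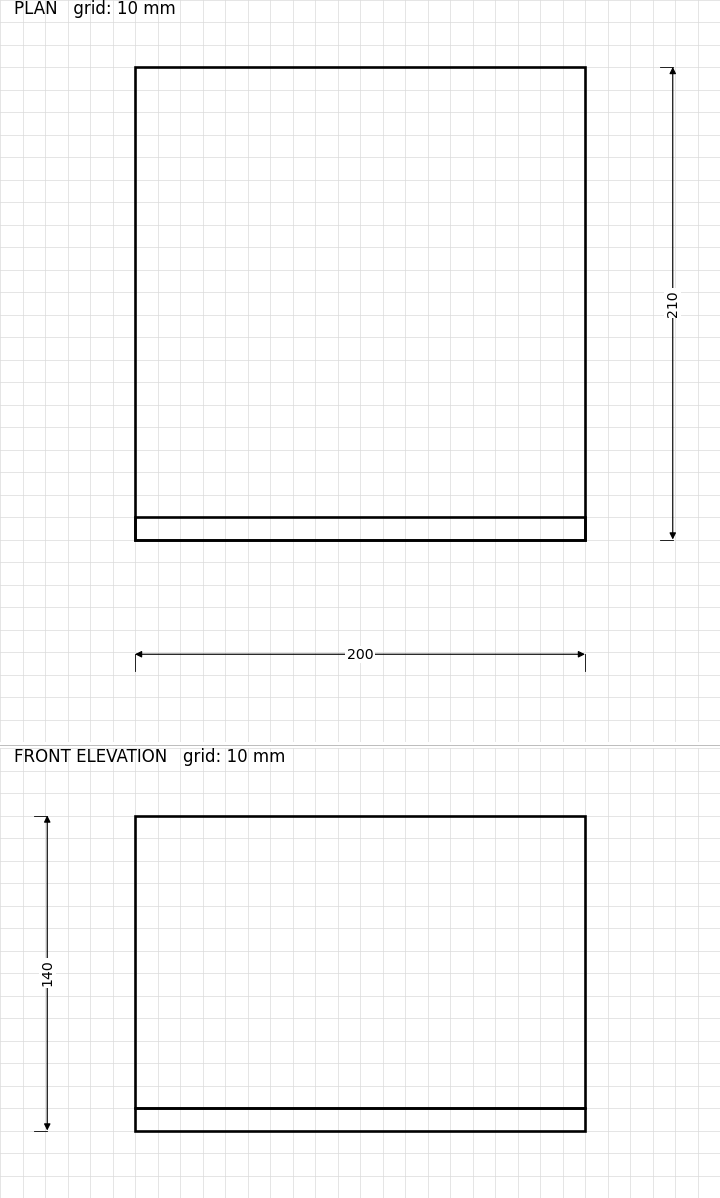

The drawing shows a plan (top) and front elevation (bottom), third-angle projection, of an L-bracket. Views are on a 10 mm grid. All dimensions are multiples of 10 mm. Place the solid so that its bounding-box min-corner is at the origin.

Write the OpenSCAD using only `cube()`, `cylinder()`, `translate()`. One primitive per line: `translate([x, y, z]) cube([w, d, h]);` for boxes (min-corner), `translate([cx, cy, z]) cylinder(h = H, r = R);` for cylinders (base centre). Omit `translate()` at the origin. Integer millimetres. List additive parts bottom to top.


cube([200, 210, 10]);
translate([0, 0, 10]) cube([200, 10, 130]);
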